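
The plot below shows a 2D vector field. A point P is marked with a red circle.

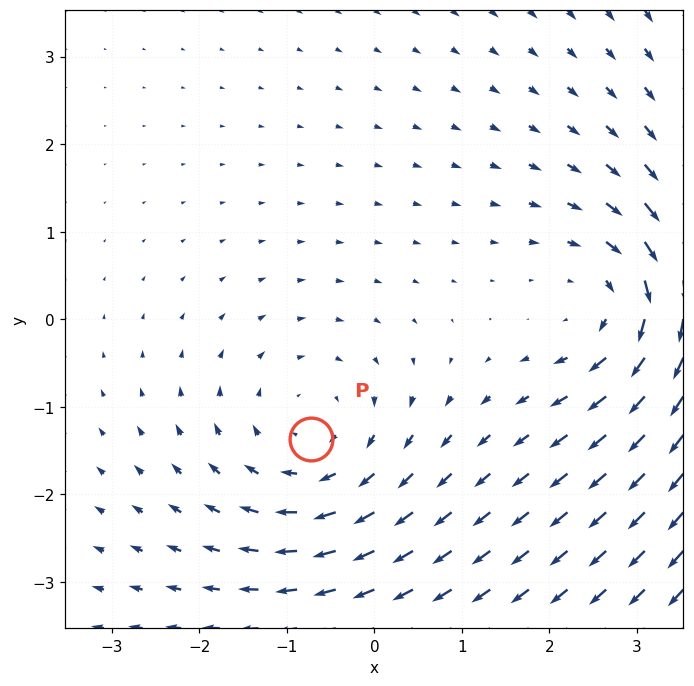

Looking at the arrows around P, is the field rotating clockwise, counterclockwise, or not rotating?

clockwise

Near P at (-0.7, -1.4) the arrows circulate clockwise. The curl (z-component) there is about -3; negative curl means clockwise rotation.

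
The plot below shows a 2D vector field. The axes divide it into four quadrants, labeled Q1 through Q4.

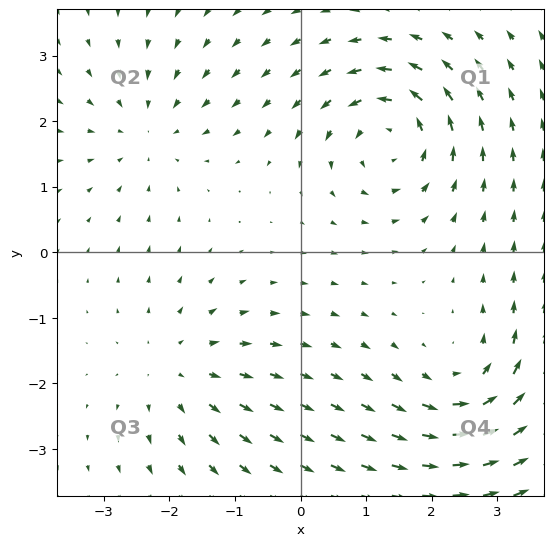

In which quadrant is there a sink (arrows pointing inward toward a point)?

The sink sits at approximately (-2.3, 1.9), which lies in quadrant Q2. The divergence there is about -3, negative as expected for a sink.

Q2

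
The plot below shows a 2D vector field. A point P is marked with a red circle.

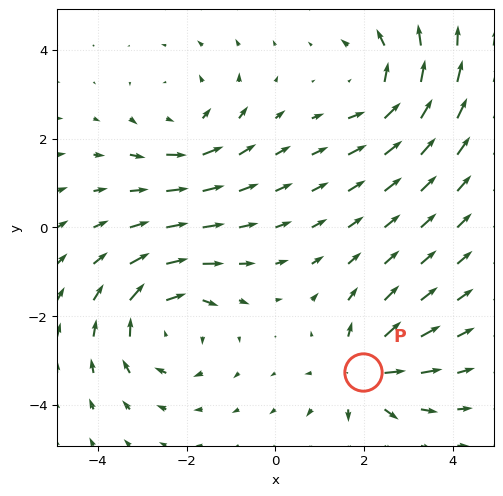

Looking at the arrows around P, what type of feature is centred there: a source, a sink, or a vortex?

At P (2.0, -3.3) the arrows spread outward. Divergence about +5, curl ≈0 — positive divergence with near-zero curl is a source.

source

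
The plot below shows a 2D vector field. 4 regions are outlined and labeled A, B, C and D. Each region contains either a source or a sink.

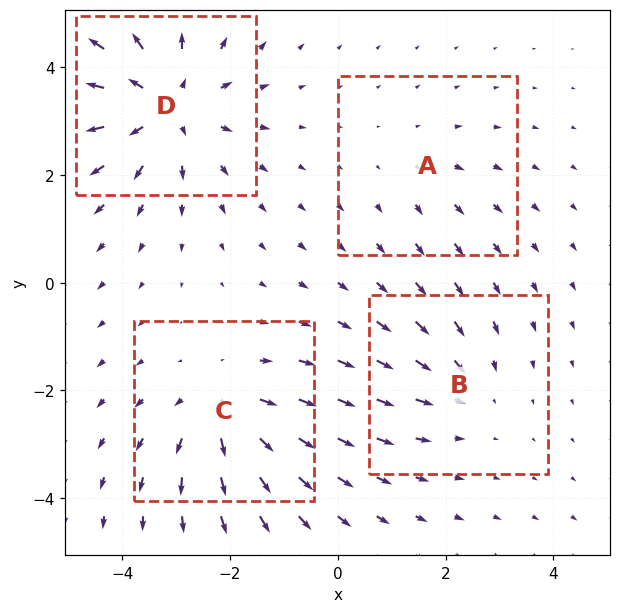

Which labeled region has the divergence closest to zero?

A

Divergence at each region's feature centre — A: about +2, B: about -3, C: about +4, D: about +6. Region A is closest to zero.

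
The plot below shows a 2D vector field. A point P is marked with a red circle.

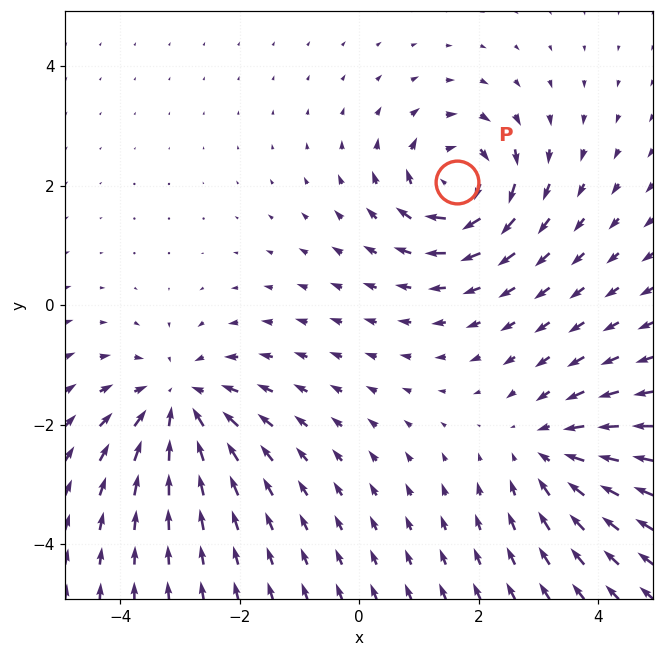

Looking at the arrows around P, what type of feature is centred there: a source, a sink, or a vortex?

At P (1.6, 2.1) the arrows circulate clockwise. Divergence ≈0, curl about -5 — near-zero divergence with nonzero curl is a vortex.

vortex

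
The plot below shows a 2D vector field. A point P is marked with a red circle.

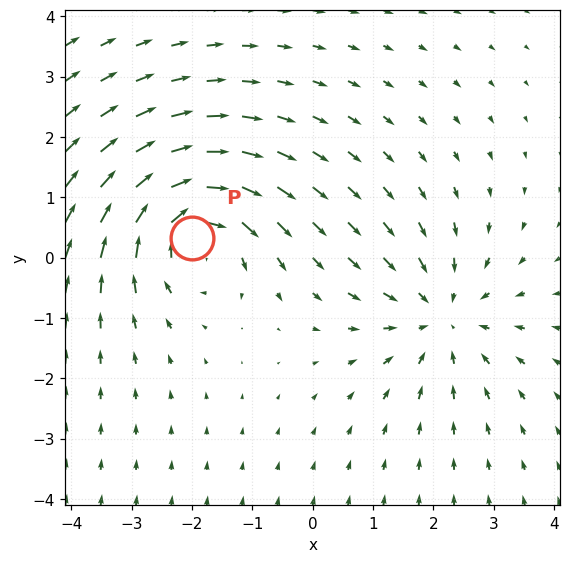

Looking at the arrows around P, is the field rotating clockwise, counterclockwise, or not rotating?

clockwise

Near P at (-2.0, 0.3) the arrows circulate clockwise. The curl (z-component) there is about -5; negative curl means clockwise rotation.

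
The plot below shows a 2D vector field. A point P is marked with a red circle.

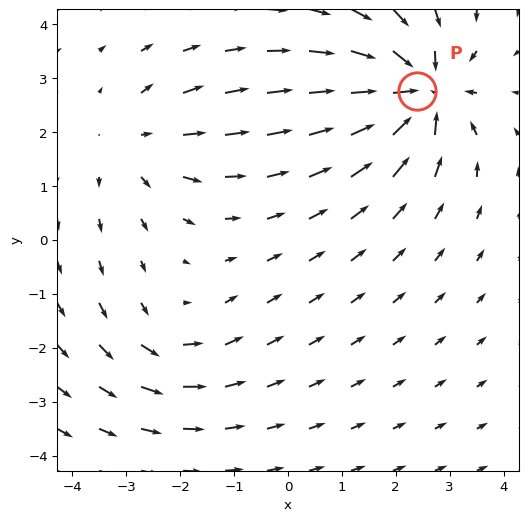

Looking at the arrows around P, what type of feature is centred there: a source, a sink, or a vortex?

At P (2.4, 2.8) the arrows converge inward. Divergence about -6, curl ≈0 — negative divergence with near-zero curl is a sink.

sink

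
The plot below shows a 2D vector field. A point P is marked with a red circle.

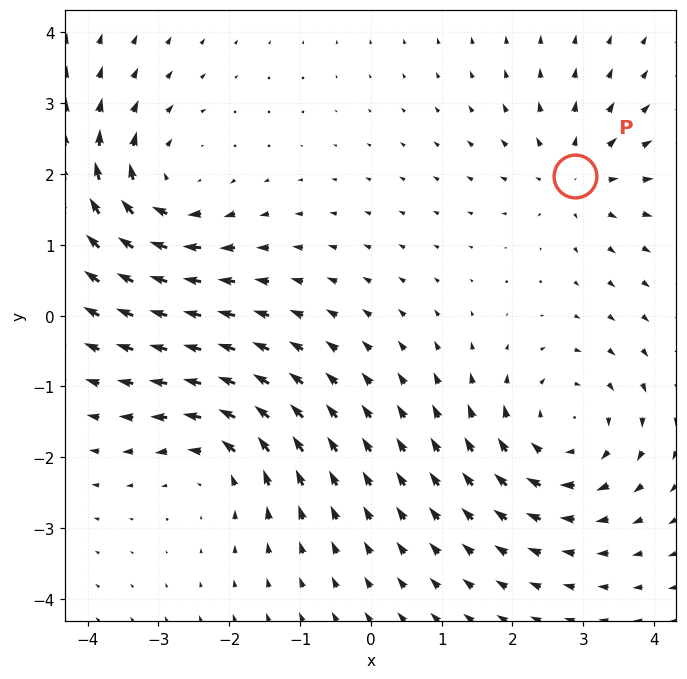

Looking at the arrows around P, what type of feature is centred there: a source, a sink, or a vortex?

At P (2.9, 2.0) the arrows spread outward. Divergence about +4, curl ≈0 — positive divergence with near-zero curl is a source.

source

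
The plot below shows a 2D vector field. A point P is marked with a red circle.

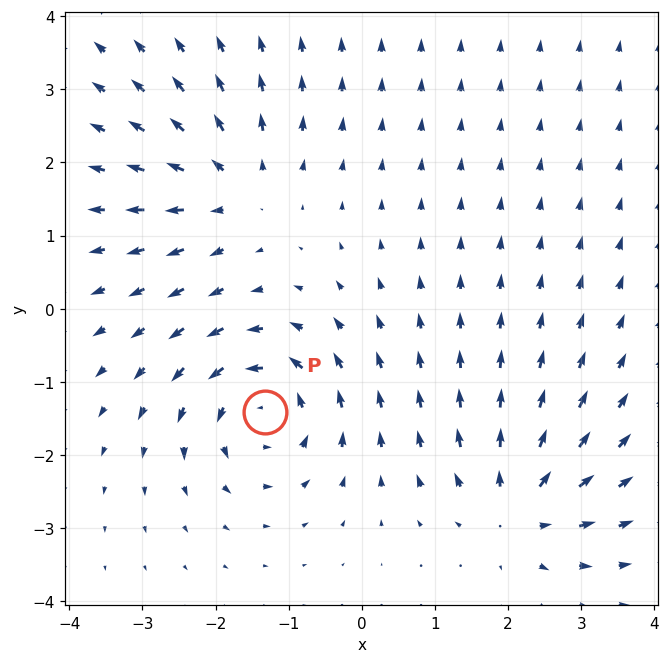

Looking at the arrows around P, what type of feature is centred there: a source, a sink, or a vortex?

At P (-1.3, -1.4) the arrows circulate counterclockwise. Divergence ≈0, curl about +6 — near-zero divergence with nonzero curl is a vortex.

vortex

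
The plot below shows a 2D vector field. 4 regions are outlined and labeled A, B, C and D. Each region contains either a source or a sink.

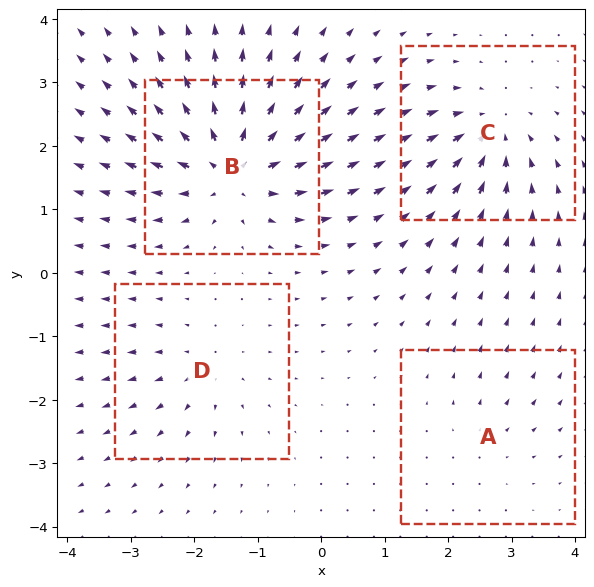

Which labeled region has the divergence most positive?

B

Divergence at each region's feature centre — A: about +2, B: about +9, C: about -6, D: about +4. Region B is most positive.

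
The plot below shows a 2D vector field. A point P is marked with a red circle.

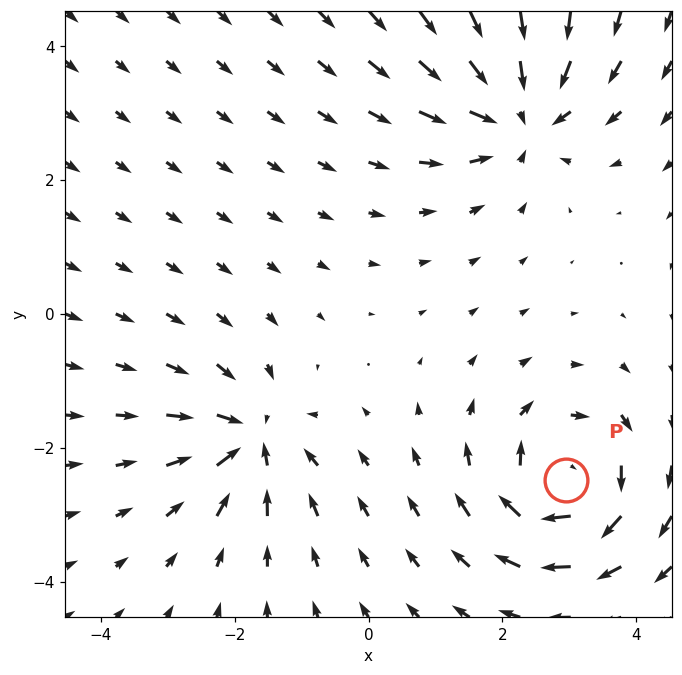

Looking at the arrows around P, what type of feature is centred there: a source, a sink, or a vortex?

vortex

At P (2.9, -2.5) the arrows circulate clockwise. Divergence ≈0, curl about -6 — near-zero divergence with nonzero curl is a vortex.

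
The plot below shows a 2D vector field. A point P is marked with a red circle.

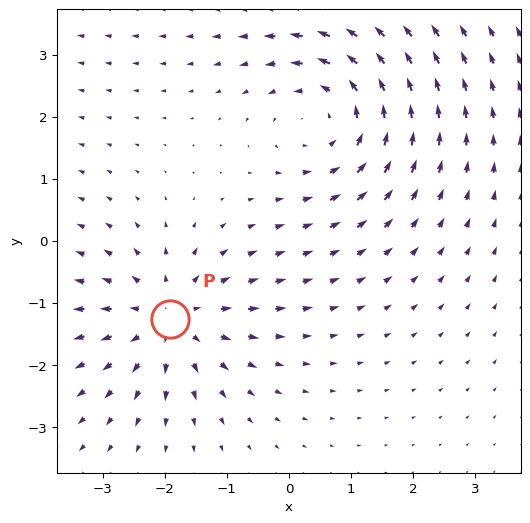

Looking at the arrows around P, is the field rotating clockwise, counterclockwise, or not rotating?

Near P at (-1.9, -1.3) the arrows show no circulation. The curl there is ≈0.

not rotating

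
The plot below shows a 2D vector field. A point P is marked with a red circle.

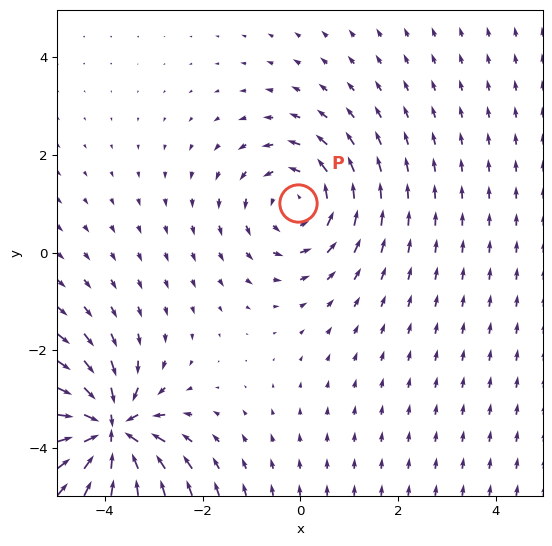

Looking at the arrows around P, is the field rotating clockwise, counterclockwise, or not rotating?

Near P at (-0.1, 1.0) the arrows circulate counterclockwise. The curl (z-component) there is about +2; positive curl means counterclockwise rotation.

counterclockwise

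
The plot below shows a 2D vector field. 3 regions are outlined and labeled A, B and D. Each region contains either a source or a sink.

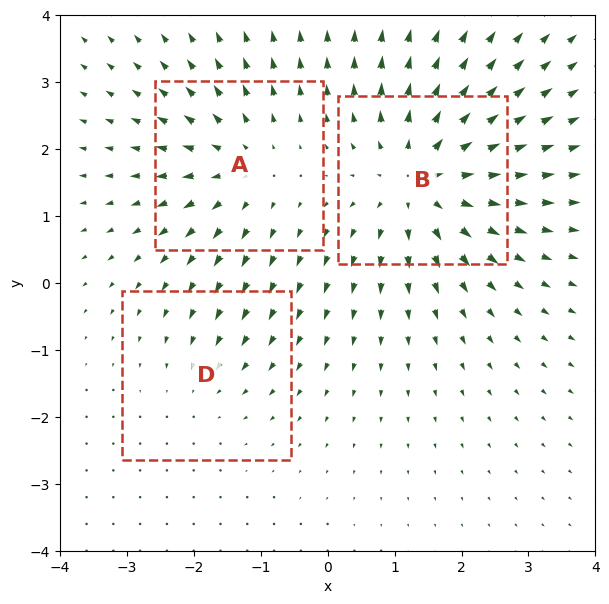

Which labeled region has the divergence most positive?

Divergence at each region's feature centre — A: about +3, B: about +5, D: about -2. Region B is most positive.

B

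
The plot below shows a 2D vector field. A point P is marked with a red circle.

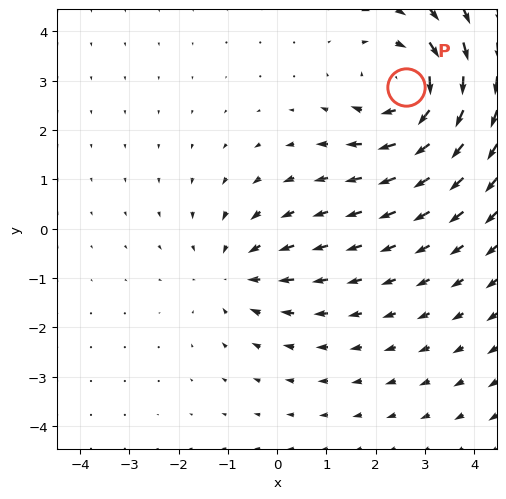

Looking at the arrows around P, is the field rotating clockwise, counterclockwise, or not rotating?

Near P at (2.6, 2.9) the arrows circulate clockwise. The curl (z-component) there is about -4; negative curl means clockwise rotation.

clockwise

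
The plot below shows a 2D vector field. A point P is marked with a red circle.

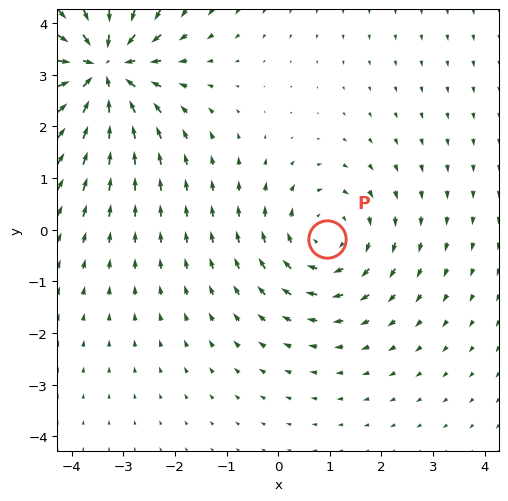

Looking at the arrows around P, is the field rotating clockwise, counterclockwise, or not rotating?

Near P at (0.9, -0.2) the arrows circulate clockwise. The curl (z-component) there is about -2; negative curl means clockwise rotation.

clockwise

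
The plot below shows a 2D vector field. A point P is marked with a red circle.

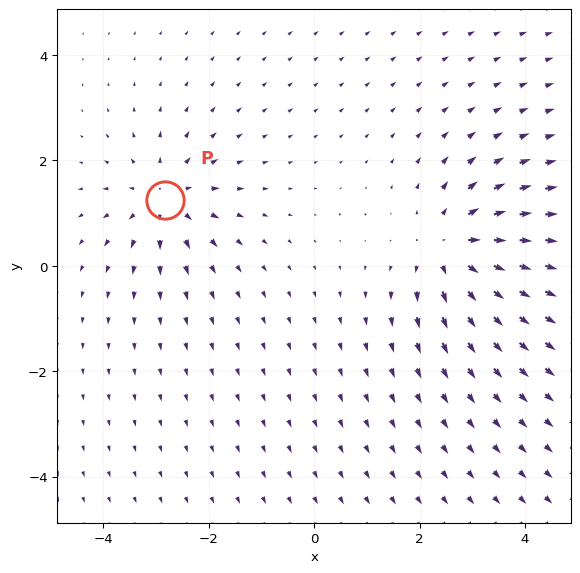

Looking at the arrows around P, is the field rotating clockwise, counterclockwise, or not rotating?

Near P at (-2.8, 1.3) the arrows show no circulation. The curl there is ≈0.

not rotating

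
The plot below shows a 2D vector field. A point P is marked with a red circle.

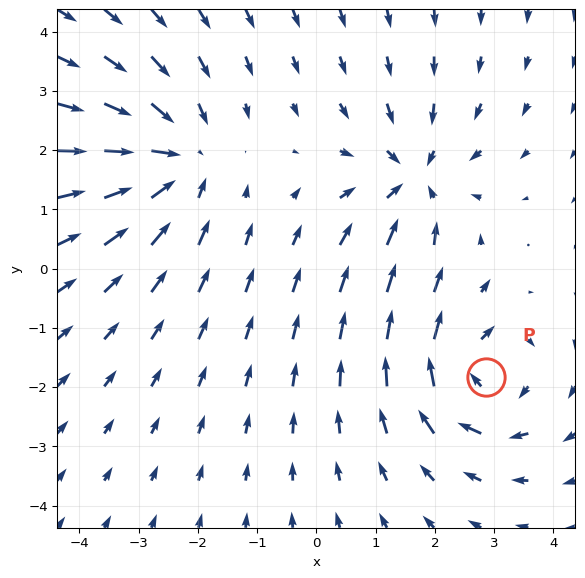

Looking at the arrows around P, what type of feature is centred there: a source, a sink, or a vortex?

vortex

At P (2.9, -1.8) the arrows circulate clockwise. Divergence ≈0, curl about -5 — near-zero divergence with nonzero curl is a vortex.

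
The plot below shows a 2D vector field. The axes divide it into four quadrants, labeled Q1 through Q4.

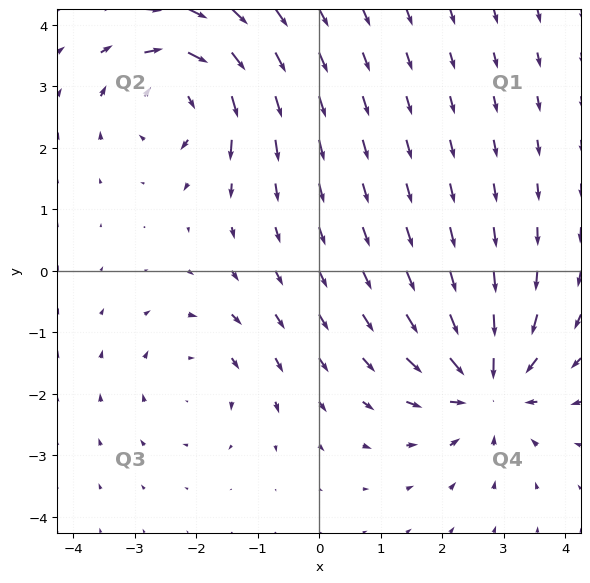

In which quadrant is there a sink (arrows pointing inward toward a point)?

Q4

The sink sits at approximately (2.7, -1.9), which lies in quadrant Q4. The divergence there is about -5, negative as expected for a sink.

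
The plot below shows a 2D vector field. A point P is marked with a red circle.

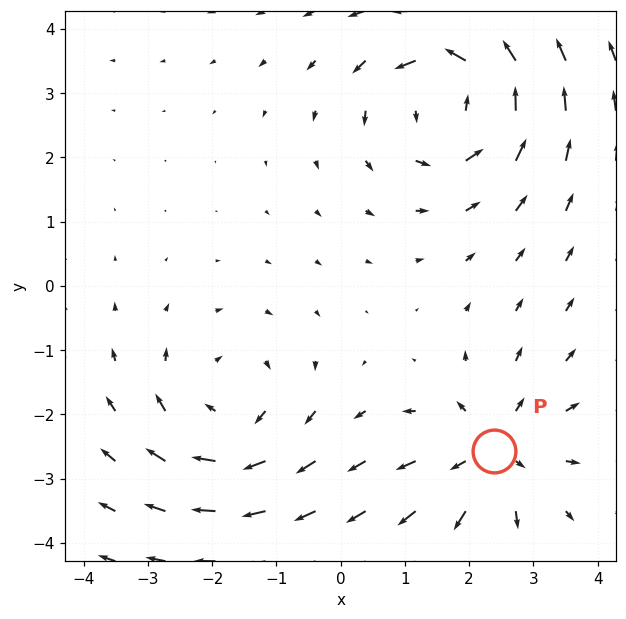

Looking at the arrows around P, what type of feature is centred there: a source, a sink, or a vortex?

At P (2.4, -2.6) the arrows spread outward. Divergence about +4, curl ≈0 — positive divergence with near-zero curl is a source.

source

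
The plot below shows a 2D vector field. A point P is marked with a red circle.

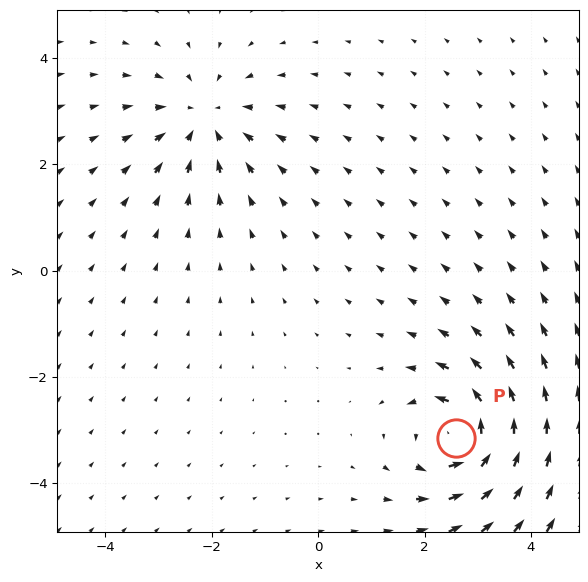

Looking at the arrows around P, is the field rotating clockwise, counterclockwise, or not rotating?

counterclockwise

Near P at (2.6, -3.1) the arrows circulate counterclockwise. The curl (z-component) there is about +6; positive curl means counterclockwise rotation.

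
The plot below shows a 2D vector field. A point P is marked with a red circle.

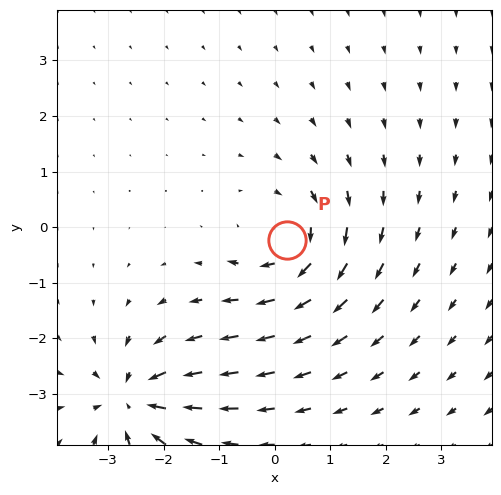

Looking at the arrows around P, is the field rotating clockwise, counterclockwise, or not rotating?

Near P at (0.2, -0.2) the arrows circulate clockwise. The curl (z-component) there is about -3; negative curl means clockwise rotation.

clockwise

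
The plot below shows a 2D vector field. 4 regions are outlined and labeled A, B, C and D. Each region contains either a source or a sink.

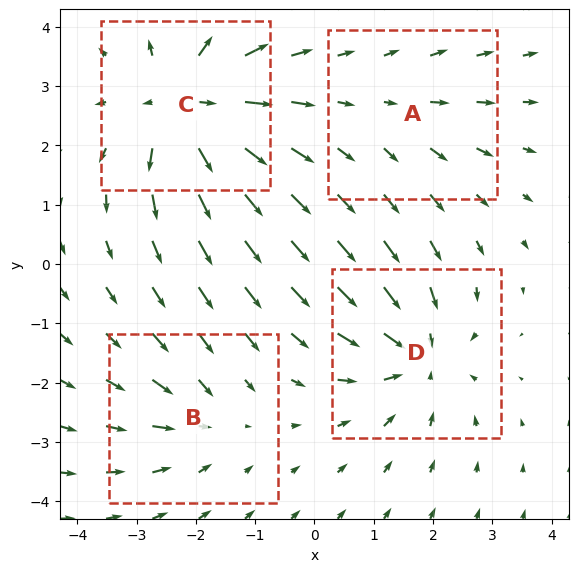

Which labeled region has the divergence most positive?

Divergence at each region's feature centre — A: about +2, B: about -3, C: about +7, D: about -5. Region C is most positive.

C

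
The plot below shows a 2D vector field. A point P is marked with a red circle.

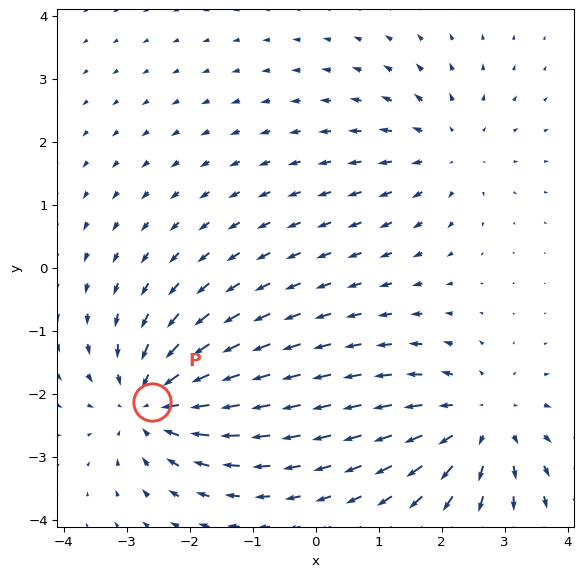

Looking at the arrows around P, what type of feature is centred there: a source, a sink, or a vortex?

At P (-2.6, -2.1) the arrows converge inward. Divergence about -5, curl ≈0 — negative divergence with near-zero curl is a sink.

sink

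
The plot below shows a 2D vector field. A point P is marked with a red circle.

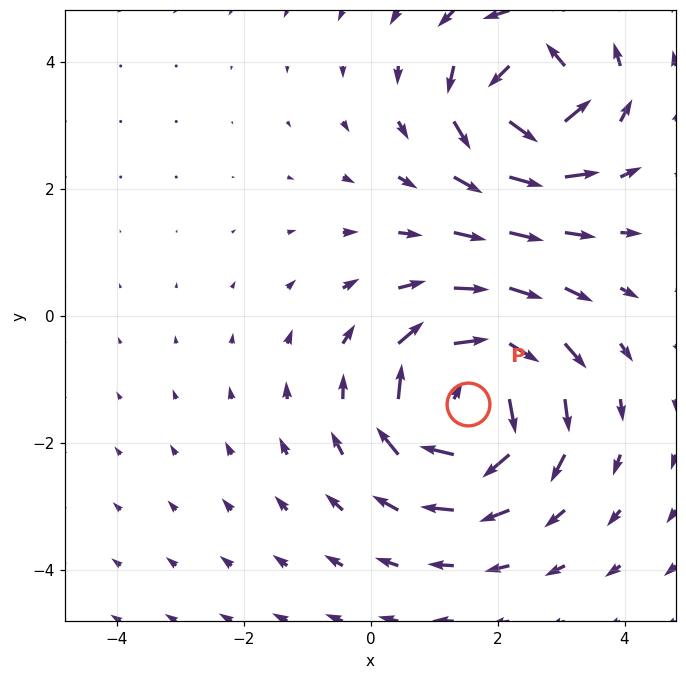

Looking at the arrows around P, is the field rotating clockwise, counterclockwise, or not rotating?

clockwise

Near P at (1.5, -1.4) the arrows circulate clockwise. The curl (z-component) there is about -6; negative curl means clockwise rotation.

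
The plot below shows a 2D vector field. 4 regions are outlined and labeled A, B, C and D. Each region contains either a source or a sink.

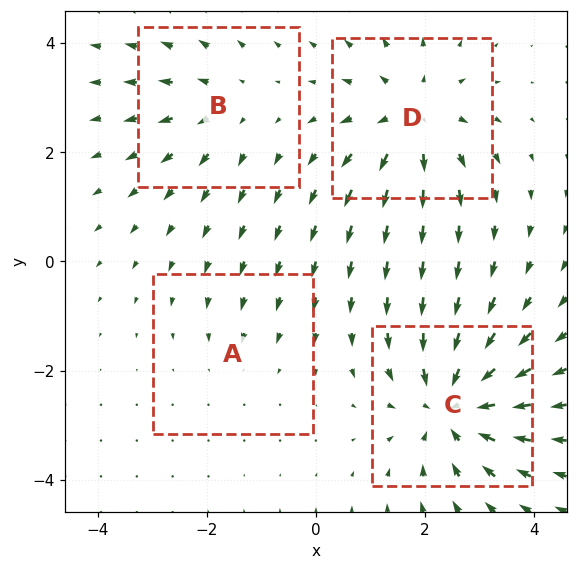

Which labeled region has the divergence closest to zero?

A

Divergence at each region's feature centre — A: about -2, B: about +3, C: about -6, D: about +5. Region A is closest to zero.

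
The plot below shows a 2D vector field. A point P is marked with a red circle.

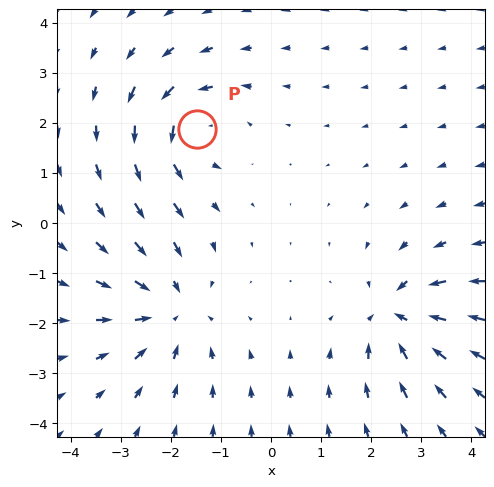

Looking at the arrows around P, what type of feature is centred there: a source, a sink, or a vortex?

vortex

At P (-1.5, 1.9) the arrows circulate counterclockwise. Divergence ≈0, curl about +4 — near-zero divergence with nonzero curl is a vortex.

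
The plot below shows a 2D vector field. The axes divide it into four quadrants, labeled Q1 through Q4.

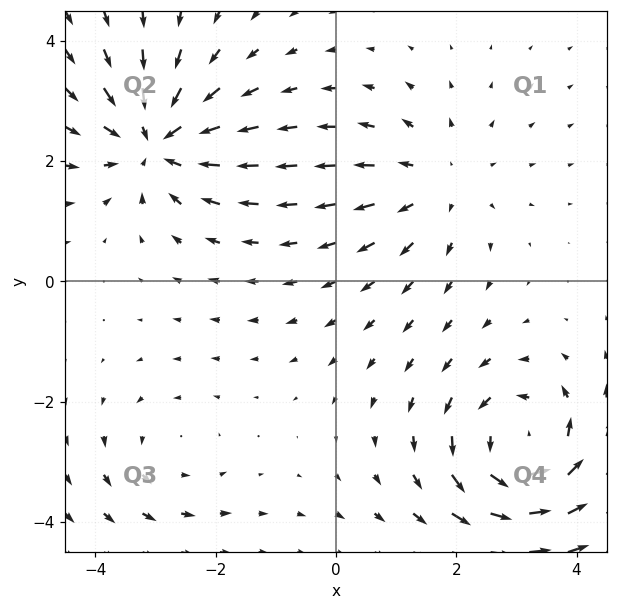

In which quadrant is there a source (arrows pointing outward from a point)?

Q1

The source sits at approximately (1.7, 1.6), which lies in quadrant Q1. The divergence there is about +3, positive as expected for a source.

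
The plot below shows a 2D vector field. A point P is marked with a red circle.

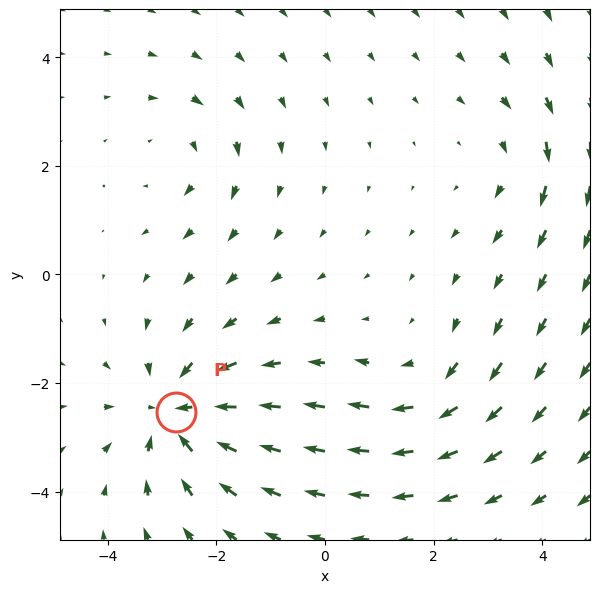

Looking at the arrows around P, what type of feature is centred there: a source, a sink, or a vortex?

At P (-2.7, -2.5) the arrows converge inward. Divergence about -5, curl ≈0 — negative divergence with near-zero curl is a sink.

sink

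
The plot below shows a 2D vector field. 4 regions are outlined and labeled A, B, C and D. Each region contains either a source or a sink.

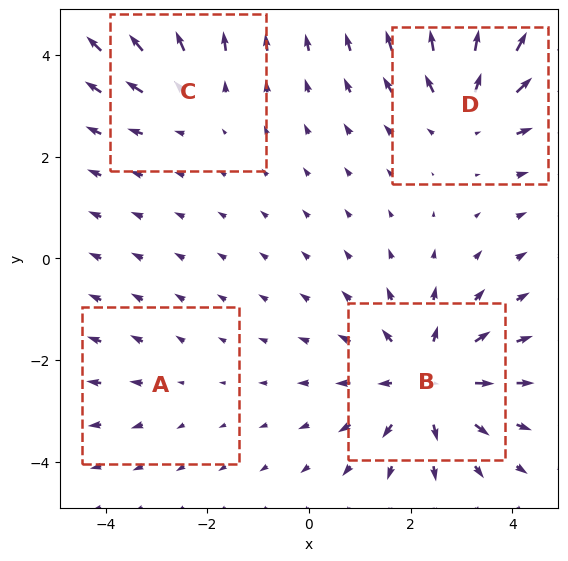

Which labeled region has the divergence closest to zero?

A

Divergence at each region's feature centre — A: about +2, B: about +6, C: about +3, D: about +4. Region A is closest to zero.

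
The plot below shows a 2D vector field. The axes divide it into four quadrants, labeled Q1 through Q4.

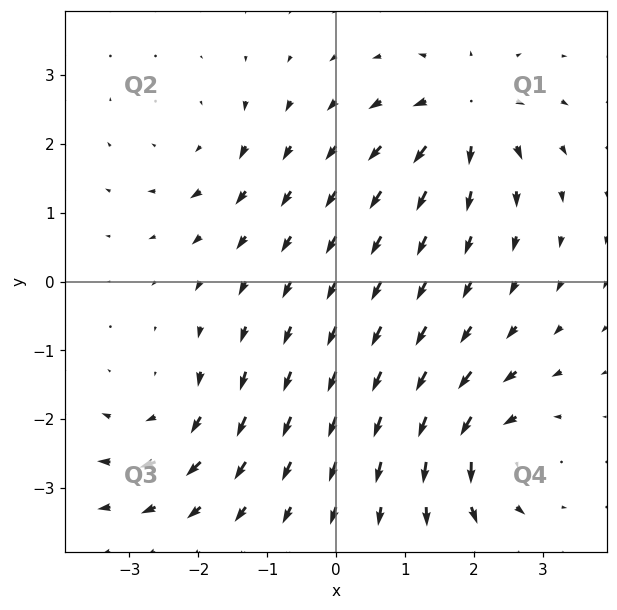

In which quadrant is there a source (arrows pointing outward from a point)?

Q1

The source sits at approximately (1.9, 2.5), which lies in quadrant Q1. The divergence there is about +6, positive as expected for a source.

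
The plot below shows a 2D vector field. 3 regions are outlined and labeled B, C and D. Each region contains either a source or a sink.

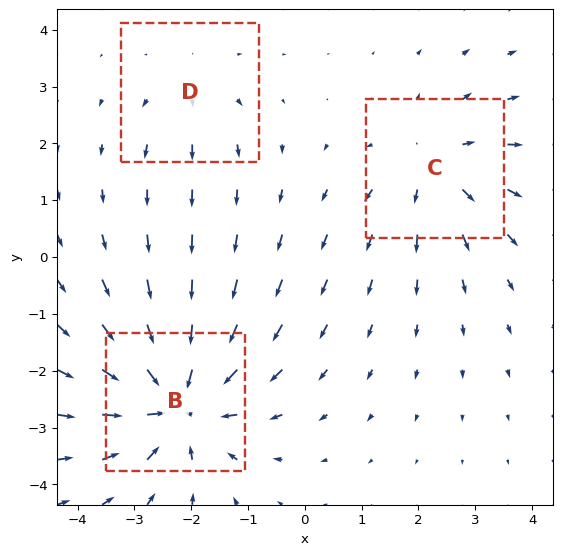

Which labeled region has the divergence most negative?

B

Divergence at each region's feature centre — B: about -5, C: about +3, D: about +2. Region B is most negative.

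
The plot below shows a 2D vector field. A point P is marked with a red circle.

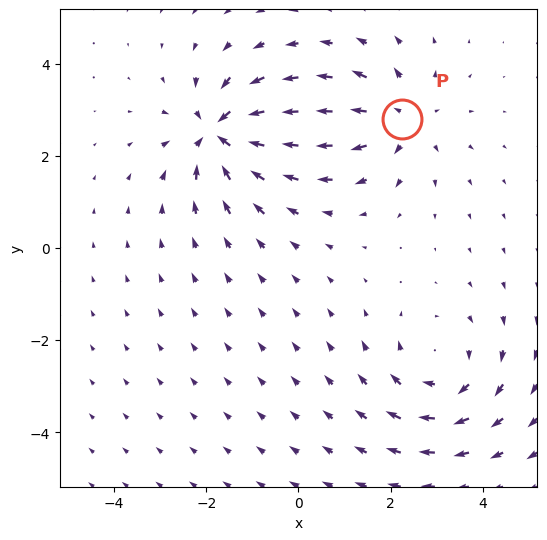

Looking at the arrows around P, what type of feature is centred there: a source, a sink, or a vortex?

At P (2.2, 2.8) the arrows spread outward. Divergence about +3, curl ≈0 — positive divergence with near-zero curl is a source.

source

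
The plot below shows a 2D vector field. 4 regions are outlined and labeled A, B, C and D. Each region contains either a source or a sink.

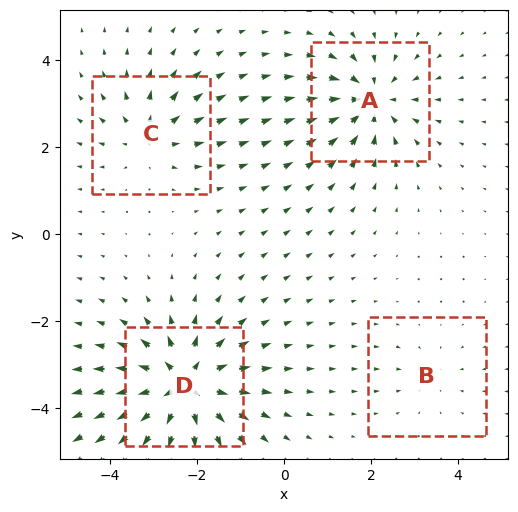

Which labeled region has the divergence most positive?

D

Divergence at each region's feature centre — A: about -5, B: about -2, C: about +4, D: about +7. Region D is most positive.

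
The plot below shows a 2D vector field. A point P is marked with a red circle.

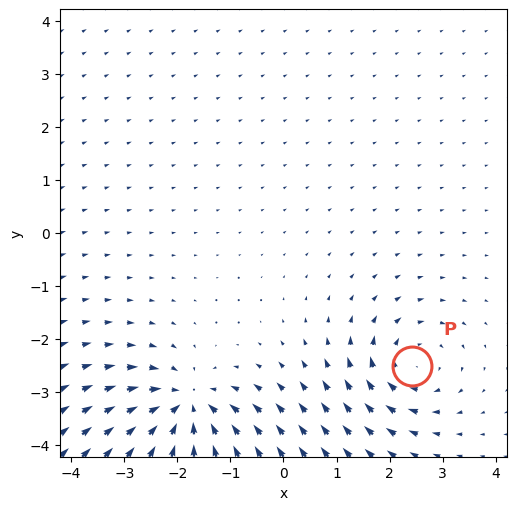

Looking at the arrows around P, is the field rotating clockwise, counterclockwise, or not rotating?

Near P at (2.4, -2.5) the arrows circulate clockwise. The curl (z-component) there is about -4; negative curl means clockwise rotation.

clockwise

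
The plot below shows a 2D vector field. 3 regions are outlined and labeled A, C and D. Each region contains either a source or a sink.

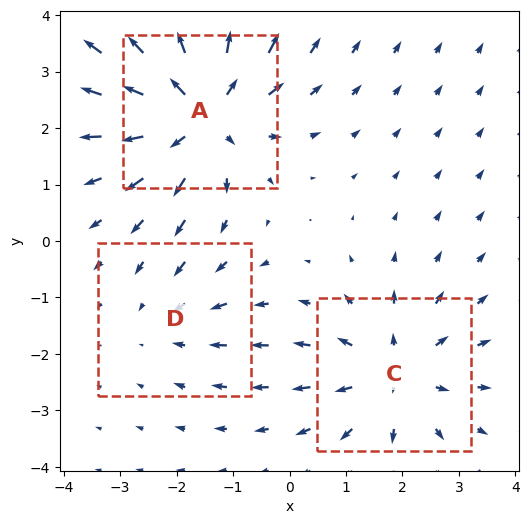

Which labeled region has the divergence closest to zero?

Divergence at each region's feature centre — A: about +4, C: about +3, D: about -2. Region D is closest to zero.

D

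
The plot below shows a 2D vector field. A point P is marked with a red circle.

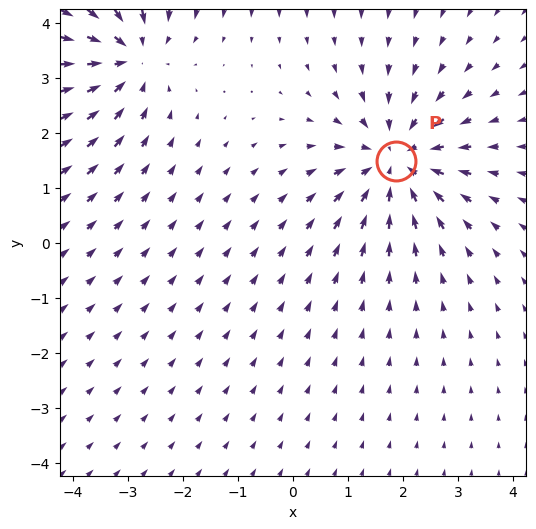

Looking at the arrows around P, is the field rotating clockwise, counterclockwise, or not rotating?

not rotating

Near P at (1.9, 1.5) the arrows show no circulation. The curl there is ≈0.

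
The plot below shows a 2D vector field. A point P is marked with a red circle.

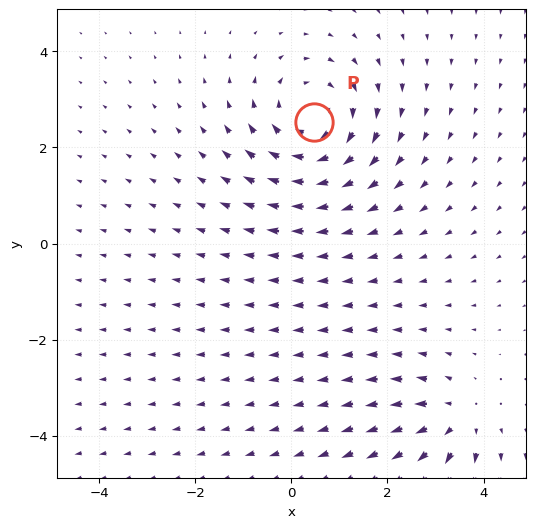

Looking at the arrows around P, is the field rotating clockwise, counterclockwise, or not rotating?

Near P at (0.5, 2.5) the arrows circulate clockwise. The curl (z-component) there is about -4; negative curl means clockwise rotation.

clockwise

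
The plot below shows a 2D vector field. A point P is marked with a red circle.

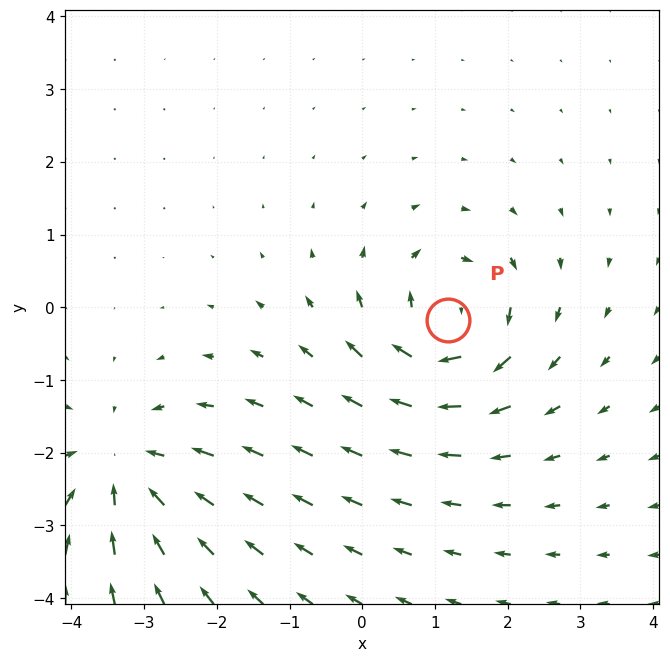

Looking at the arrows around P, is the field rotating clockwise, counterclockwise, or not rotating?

Near P at (1.2, -0.2) the arrows circulate clockwise. The curl (z-component) there is about -6; negative curl means clockwise rotation.

clockwise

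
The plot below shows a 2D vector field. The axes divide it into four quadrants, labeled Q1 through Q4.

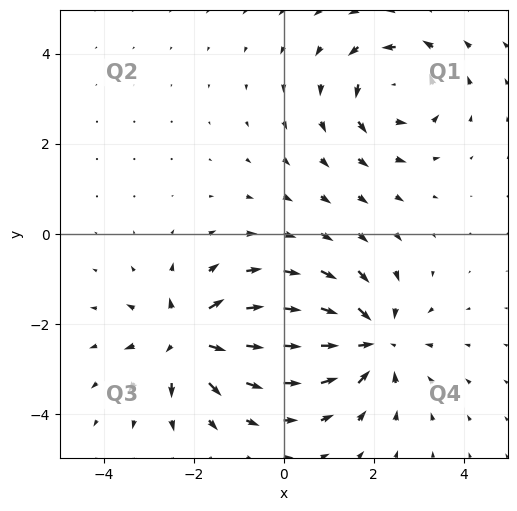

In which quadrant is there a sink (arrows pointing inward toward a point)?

The sink sits at approximately (1.9, -2.4), which lies in quadrant Q4. The divergence there is about -5, negative as expected for a sink.

Q4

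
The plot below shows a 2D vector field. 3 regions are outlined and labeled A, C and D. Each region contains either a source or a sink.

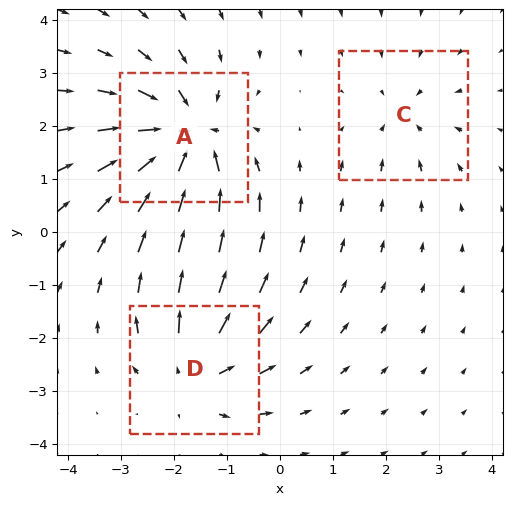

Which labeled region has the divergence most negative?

Divergence at each region's feature centre — A: about -5, C: about -2, D: about +3. Region A is most negative.

A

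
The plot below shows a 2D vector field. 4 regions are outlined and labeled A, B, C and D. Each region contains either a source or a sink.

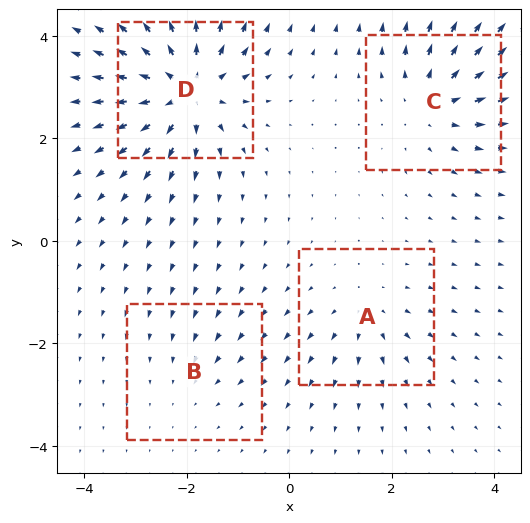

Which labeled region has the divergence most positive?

D

Divergence at each region's feature centre — A: about +3, B: about -2, C: about +5, D: about +8. Region D is most positive.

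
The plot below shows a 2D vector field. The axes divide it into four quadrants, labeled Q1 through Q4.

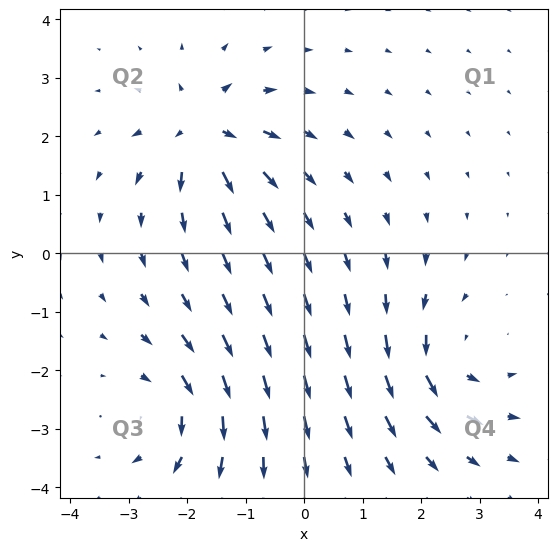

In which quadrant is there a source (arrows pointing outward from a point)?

Q2

The source sits at approximately (-1.7, 2.1), which lies in quadrant Q2. The divergence there is about +6, positive as expected for a source.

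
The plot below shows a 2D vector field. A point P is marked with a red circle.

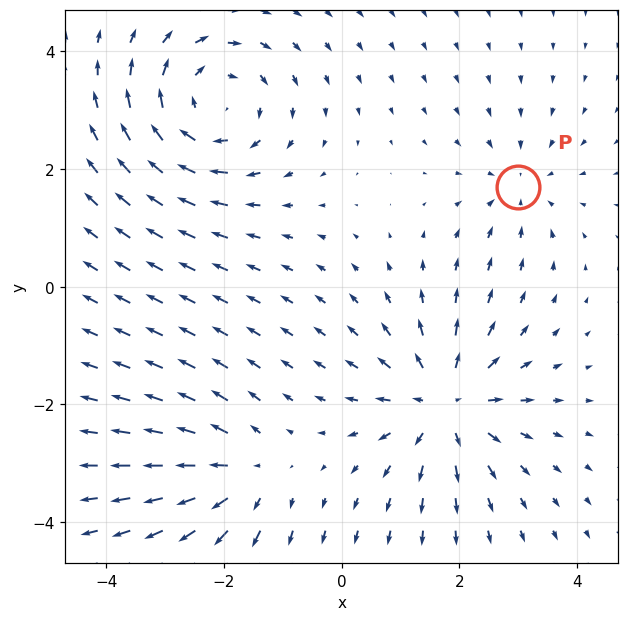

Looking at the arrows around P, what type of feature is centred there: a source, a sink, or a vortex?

sink

At P (3.0, 1.7) the arrows converge inward. Divergence about -3, curl ≈0 — negative divergence with near-zero curl is a sink.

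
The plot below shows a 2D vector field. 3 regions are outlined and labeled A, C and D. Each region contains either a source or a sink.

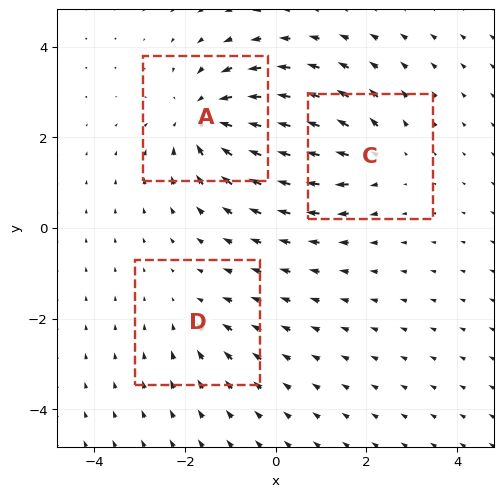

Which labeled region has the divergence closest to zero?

Divergence at each region's feature centre — A: about -4, C: about +3, D: about -2. Region D is closest to zero.

D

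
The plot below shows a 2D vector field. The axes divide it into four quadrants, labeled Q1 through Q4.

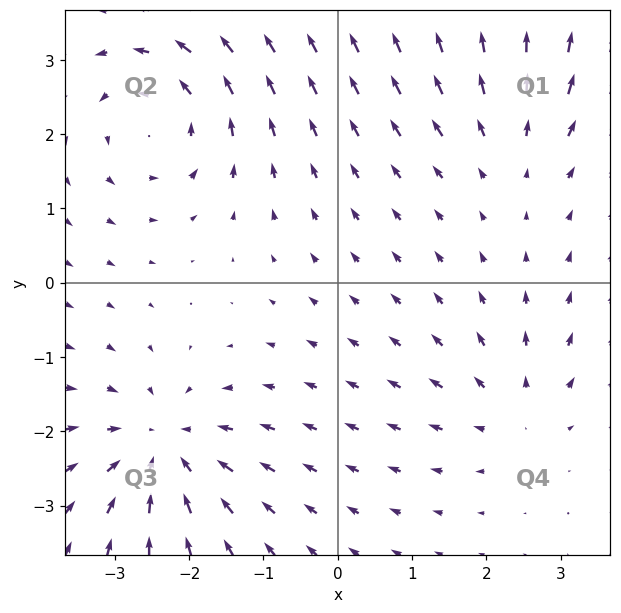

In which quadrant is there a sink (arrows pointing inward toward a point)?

The sink sits at approximately (-2.3, -2.2), which lies in quadrant Q3. The divergence there is about -5, negative as expected for a sink.

Q3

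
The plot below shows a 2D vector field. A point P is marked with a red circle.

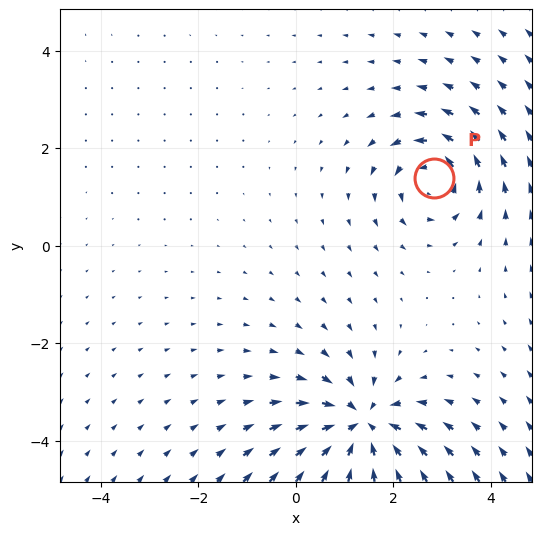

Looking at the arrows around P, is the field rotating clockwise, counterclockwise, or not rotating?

counterclockwise

Near P at (2.8, 1.4) the arrows circulate counterclockwise. The curl (z-component) there is about +4; positive curl means counterclockwise rotation.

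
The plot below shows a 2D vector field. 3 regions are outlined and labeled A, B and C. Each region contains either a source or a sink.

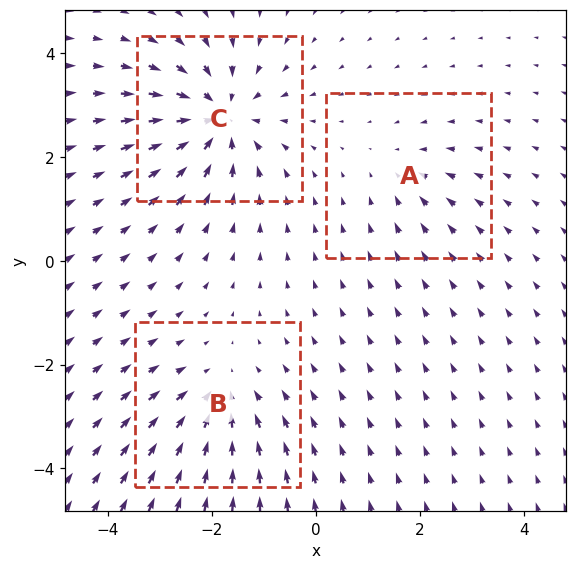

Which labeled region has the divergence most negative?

C

Divergence at each region's feature centre — A: about -2, B: about -3, C: about -5. Region C is most negative.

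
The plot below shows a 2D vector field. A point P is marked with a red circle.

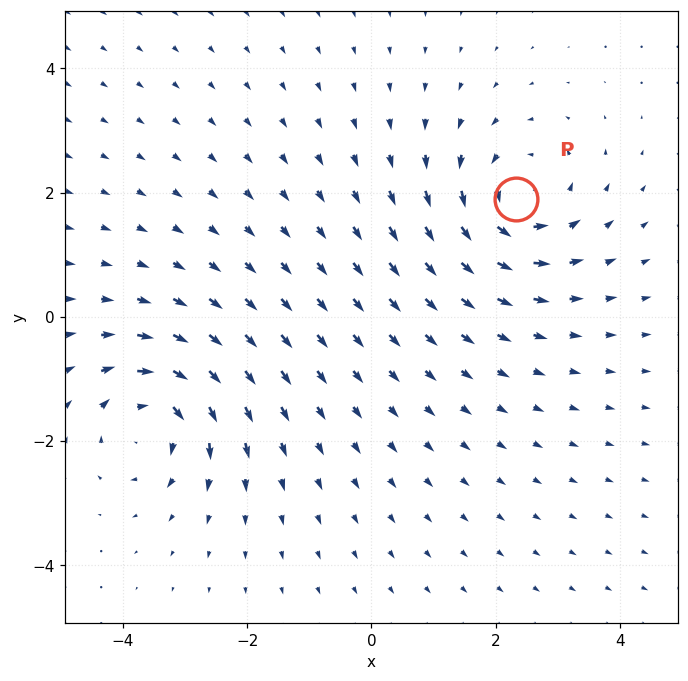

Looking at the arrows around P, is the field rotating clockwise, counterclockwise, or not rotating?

counterclockwise

Near P at (2.3, 1.9) the arrows circulate counterclockwise. The curl (z-component) there is about +4; positive curl means counterclockwise rotation.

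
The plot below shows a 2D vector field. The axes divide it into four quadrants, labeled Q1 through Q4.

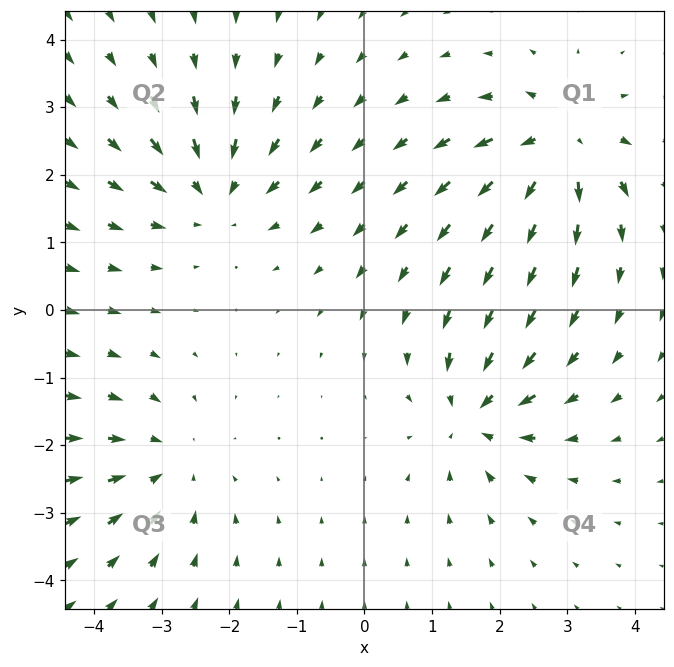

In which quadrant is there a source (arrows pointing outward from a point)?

Q1

The source sits at approximately (2.9, 2.4), which lies in quadrant Q1. The divergence there is about +6, positive as expected for a source.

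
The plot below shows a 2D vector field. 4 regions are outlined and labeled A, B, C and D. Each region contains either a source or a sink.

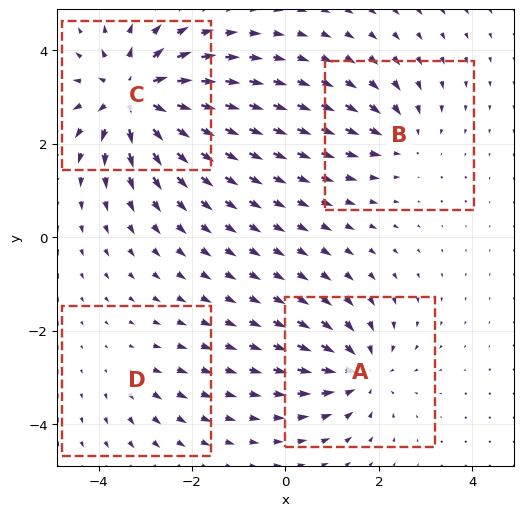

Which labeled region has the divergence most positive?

Divergence at each region's feature centre — A: about -5, B: about -4, C: about +8, D: about +2. Region C is most positive.

C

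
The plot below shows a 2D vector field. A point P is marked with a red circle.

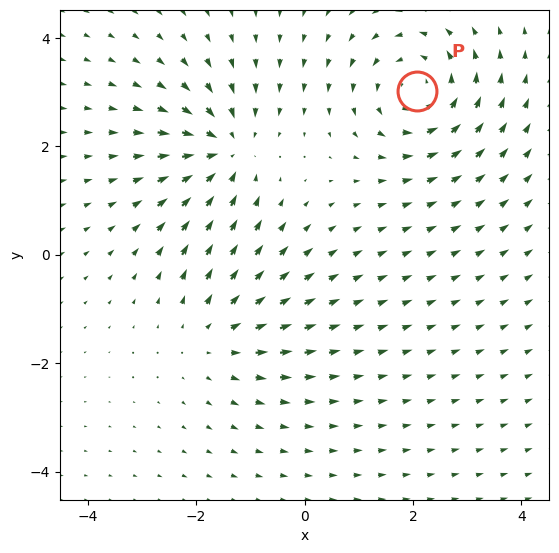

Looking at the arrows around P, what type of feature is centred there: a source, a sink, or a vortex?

At P (2.1, 3.0) the arrows circulate counterclockwise. Divergence ≈0, curl about +4 — near-zero divergence with nonzero curl is a vortex.

vortex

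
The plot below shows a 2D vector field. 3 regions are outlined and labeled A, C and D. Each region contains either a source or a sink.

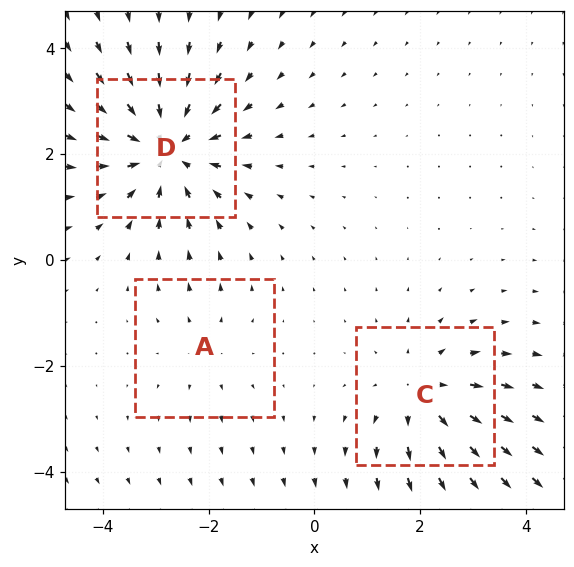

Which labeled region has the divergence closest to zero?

A

Divergence at each region's feature centre — A: about +2, C: about +3, D: about -5. Region A is closest to zero.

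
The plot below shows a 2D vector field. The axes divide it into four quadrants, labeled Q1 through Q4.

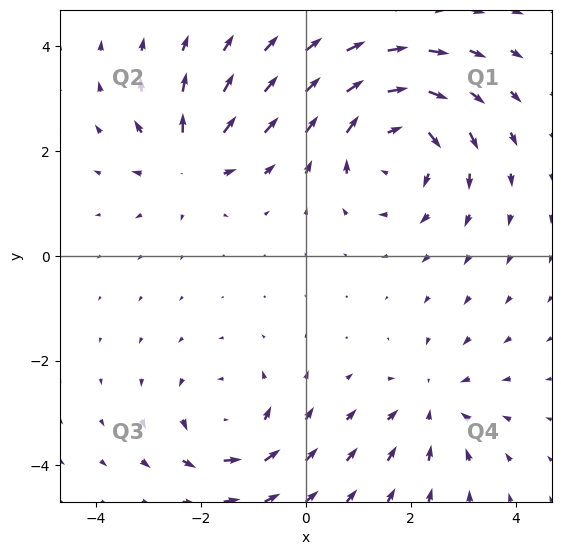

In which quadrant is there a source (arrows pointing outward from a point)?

Q2

The source sits at approximately (-2.2, 1.8), which lies in quadrant Q2. The divergence there is about +4, positive as expected for a source.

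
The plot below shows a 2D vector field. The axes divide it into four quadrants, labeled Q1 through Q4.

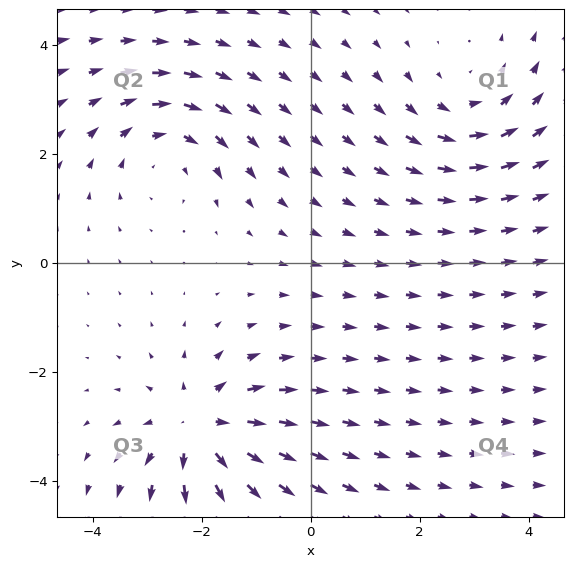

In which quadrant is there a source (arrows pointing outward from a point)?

The source sits at approximately (-2.0, -3.0), which lies in quadrant Q3. The divergence there is about +5, positive as expected for a source.

Q3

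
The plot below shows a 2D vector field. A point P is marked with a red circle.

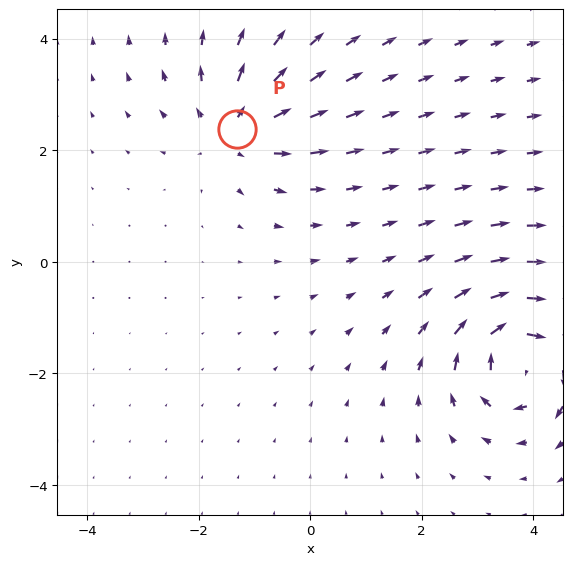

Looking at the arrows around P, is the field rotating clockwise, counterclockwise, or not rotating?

Near P at (-1.3, 2.4) the arrows show no circulation. The curl there is ≈0.

not rotating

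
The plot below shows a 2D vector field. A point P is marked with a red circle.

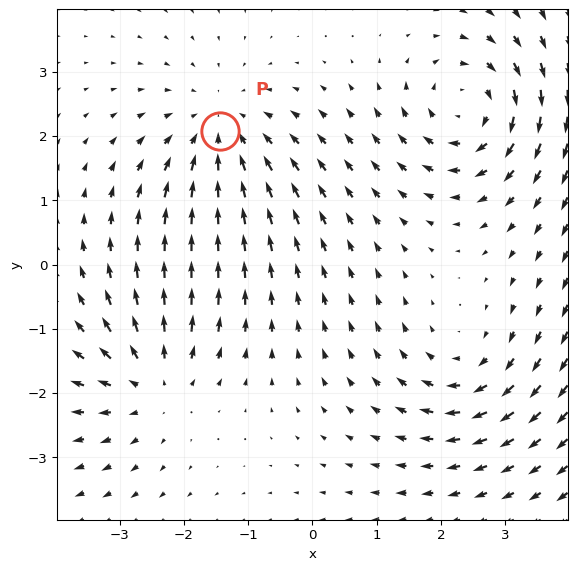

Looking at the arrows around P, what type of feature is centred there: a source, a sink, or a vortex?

At P (-1.4, 2.1) the arrows converge inward. Divergence about -4, curl ≈0 — negative divergence with near-zero curl is a sink.

sink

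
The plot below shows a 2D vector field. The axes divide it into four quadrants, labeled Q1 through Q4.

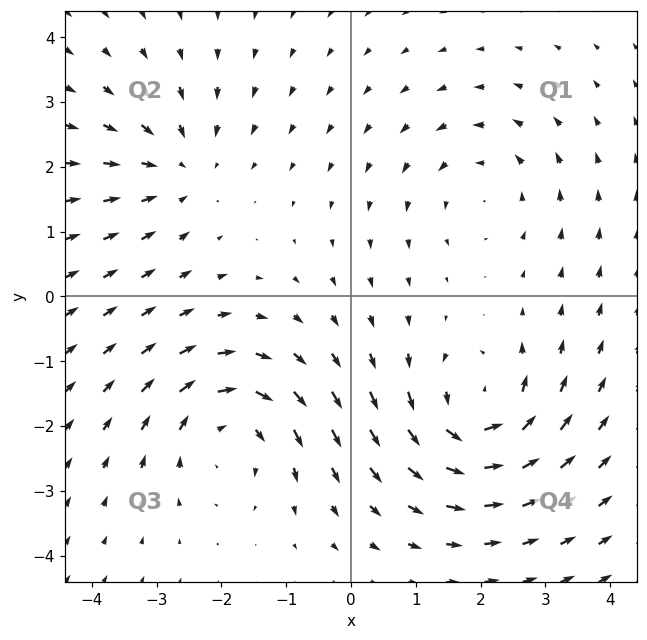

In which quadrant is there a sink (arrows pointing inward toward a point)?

The sink sits at approximately (-2.7, 2.0), which lies in quadrant Q2. The divergence there is about -3, negative as expected for a sink.

Q2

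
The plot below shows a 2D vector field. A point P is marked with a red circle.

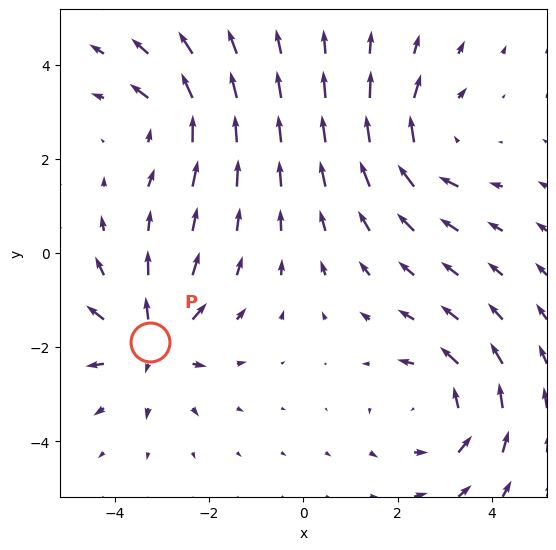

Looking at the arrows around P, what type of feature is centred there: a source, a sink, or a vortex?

source

At P (-3.2, -1.9) the arrows spread outward. Divergence about +5, curl ≈0 — positive divergence with near-zero curl is a source.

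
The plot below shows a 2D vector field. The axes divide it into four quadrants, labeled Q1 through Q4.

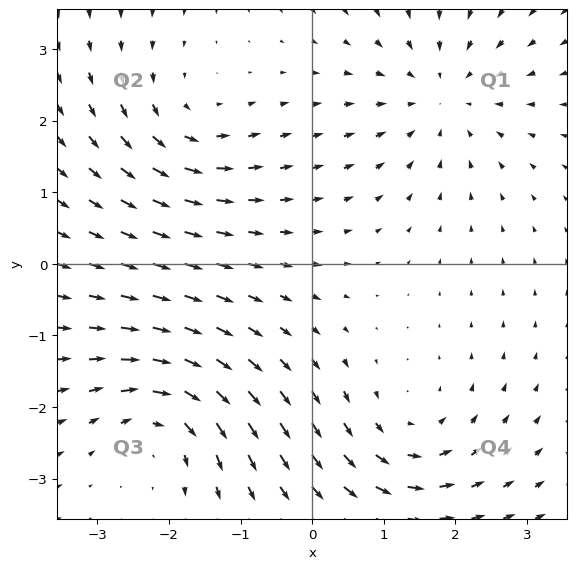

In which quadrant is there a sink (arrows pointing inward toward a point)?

Q1

The sink sits at approximately (1.8, 2.4), which lies in quadrant Q1. The divergence there is about -4, negative as expected for a sink.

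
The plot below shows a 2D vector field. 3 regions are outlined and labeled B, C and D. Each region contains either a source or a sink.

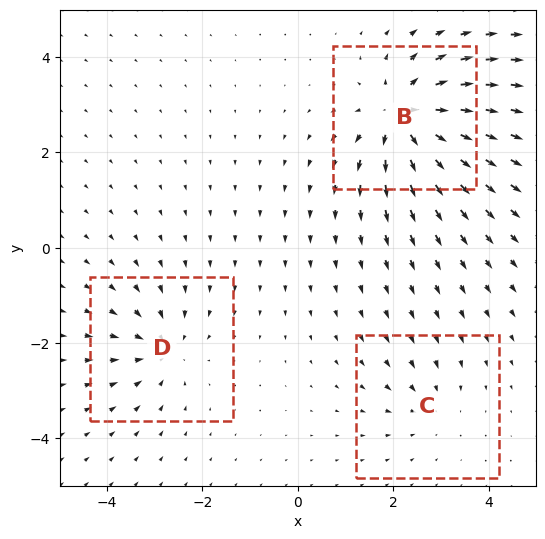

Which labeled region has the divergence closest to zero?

Divergence at each region's feature centre — B: about +6, C: about -2, D: about -3. Region C is closest to zero.

C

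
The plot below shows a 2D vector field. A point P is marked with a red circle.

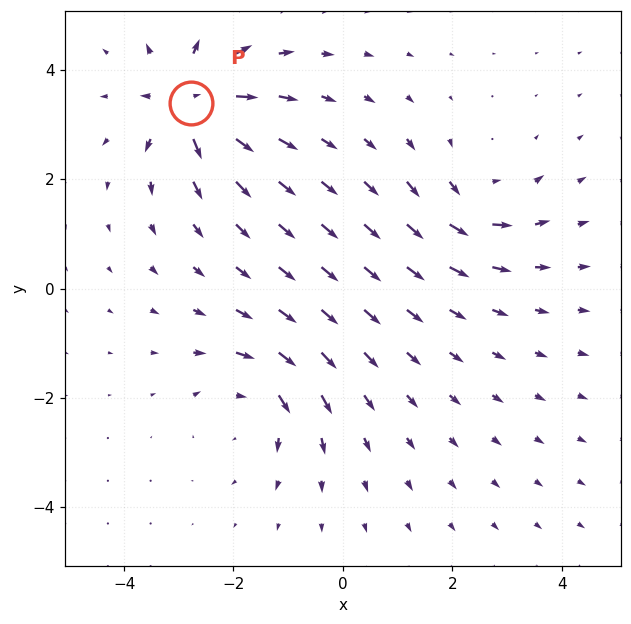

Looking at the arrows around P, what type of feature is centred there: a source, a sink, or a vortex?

At P (-2.8, 3.4) the arrows spread outward. Divergence about +7, curl ≈0 — positive divergence with near-zero curl is a source.

source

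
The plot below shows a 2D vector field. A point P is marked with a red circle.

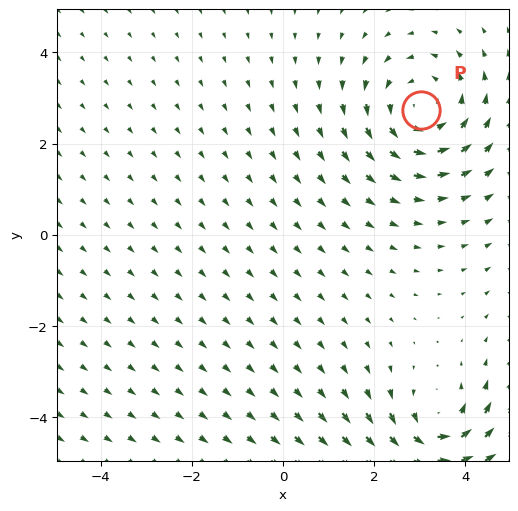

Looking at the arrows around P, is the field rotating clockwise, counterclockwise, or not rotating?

Near P at (3.0, 2.7) the arrows circulate counterclockwise. The curl (z-component) there is about +3; positive curl means counterclockwise rotation.

counterclockwise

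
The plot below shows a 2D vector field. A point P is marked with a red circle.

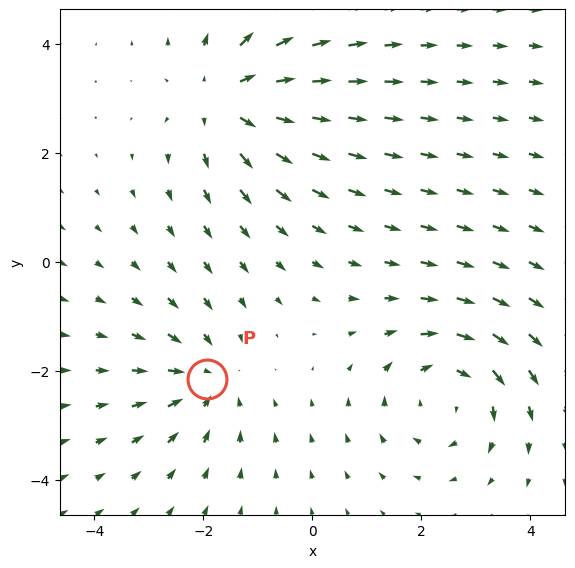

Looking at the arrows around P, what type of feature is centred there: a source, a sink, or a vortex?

sink

At P (-1.9, -2.1) the arrows converge inward. Divergence about -3, curl ≈0 — negative divergence with near-zero curl is a sink.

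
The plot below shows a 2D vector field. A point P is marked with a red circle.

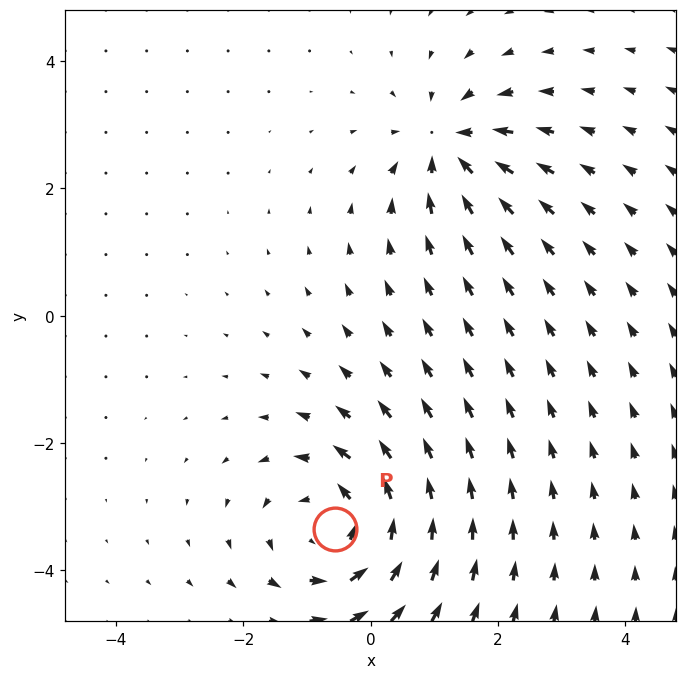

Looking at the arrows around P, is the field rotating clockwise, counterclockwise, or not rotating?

counterclockwise

Near P at (-0.6, -3.4) the arrows circulate counterclockwise. The curl (z-component) there is about +4; positive curl means counterclockwise rotation.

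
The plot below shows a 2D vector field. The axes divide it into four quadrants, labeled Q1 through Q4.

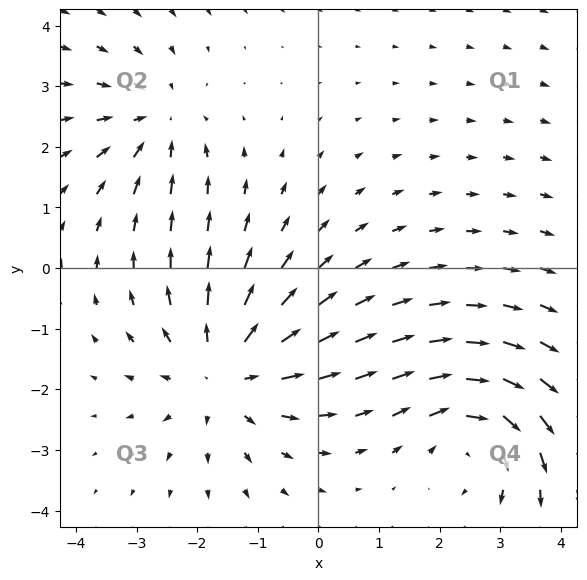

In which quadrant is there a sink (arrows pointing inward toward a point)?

The sink sits at approximately (-2.7, 2.4), which lies in quadrant Q2. The divergence there is about -3, negative as expected for a sink.

Q2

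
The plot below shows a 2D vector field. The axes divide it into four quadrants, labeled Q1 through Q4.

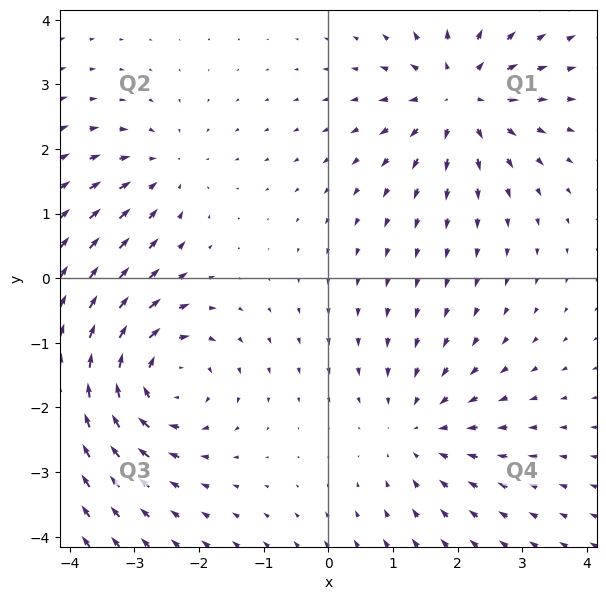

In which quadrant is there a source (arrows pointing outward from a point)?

The source sits at approximately (2.0, 2.8), which lies in quadrant Q1. The divergence there is about +5, positive as expected for a source.

Q1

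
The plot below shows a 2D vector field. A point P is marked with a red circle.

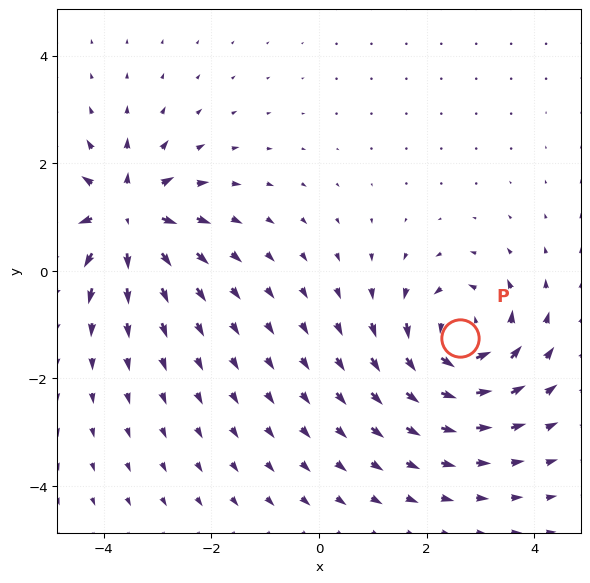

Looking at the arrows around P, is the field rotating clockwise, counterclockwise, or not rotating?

Near P at (2.6, -1.2) the arrows circulate counterclockwise. The curl (z-component) there is about +6; positive curl means counterclockwise rotation.

counterclockwise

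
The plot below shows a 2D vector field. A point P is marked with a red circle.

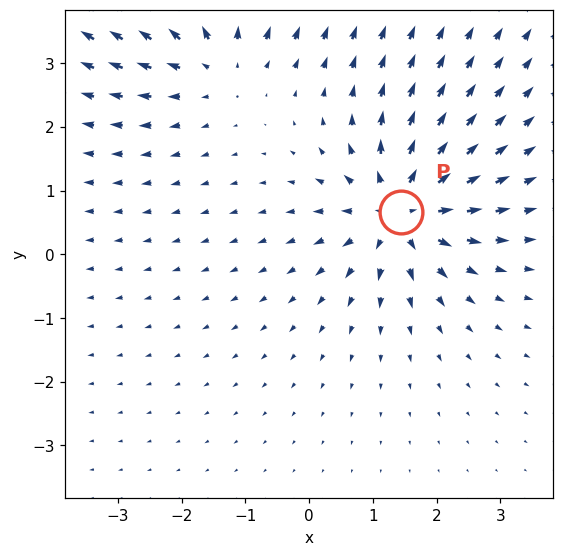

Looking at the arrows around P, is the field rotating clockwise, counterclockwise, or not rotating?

Near P at (1.4, 0.7) the arrows show no circulation. The curl there is ≈0.

not rotating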